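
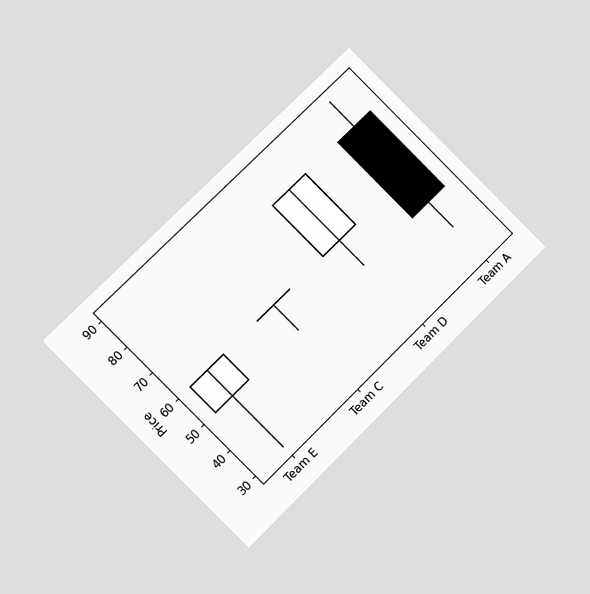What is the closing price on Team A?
50

The chart is tilted about 45° counter-clockwise and viewed at a slight angle. The Team A candle closes at 50.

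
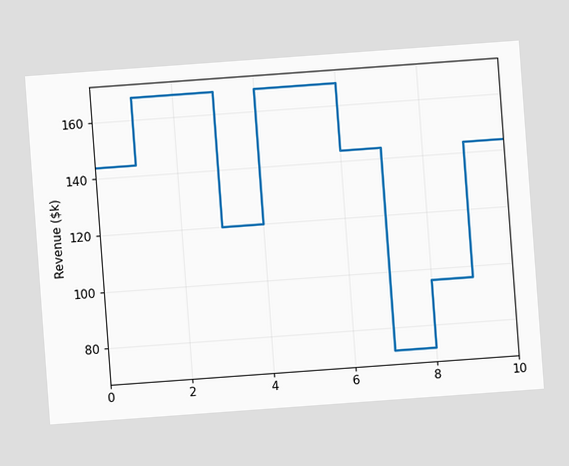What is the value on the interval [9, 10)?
The chart is tilted about 4° counter-clockwise. On [9, 10) the step sits at $144k.

$144k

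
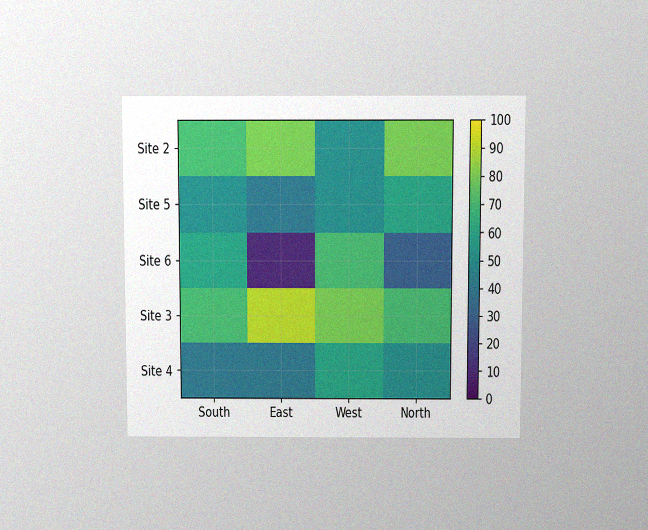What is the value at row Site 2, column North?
80

The chart is viewed slightly from above, with some photo noise. Matching cell (Site 2, North) against the colorbar gives 80.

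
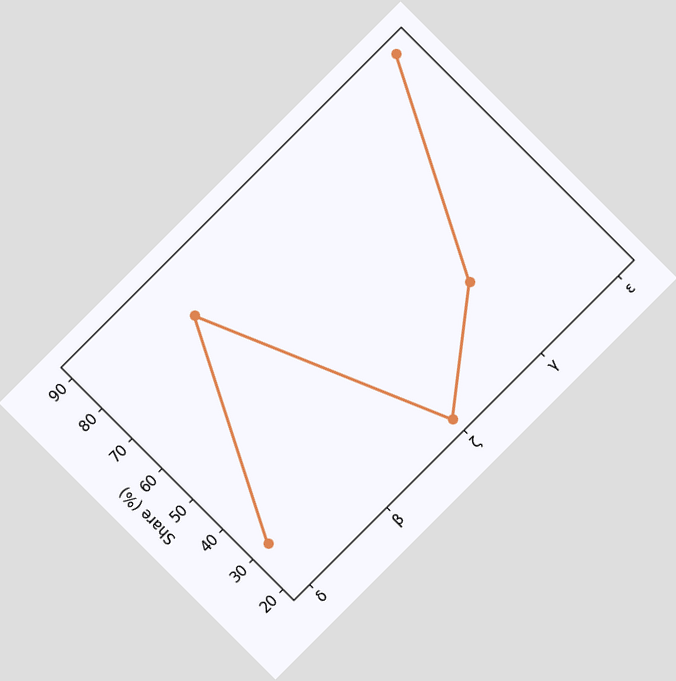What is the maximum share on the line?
90%

The chart is tilted about 45° counter-clockwise. The highest point is at ε, and reading across to the y-axis gives 90%.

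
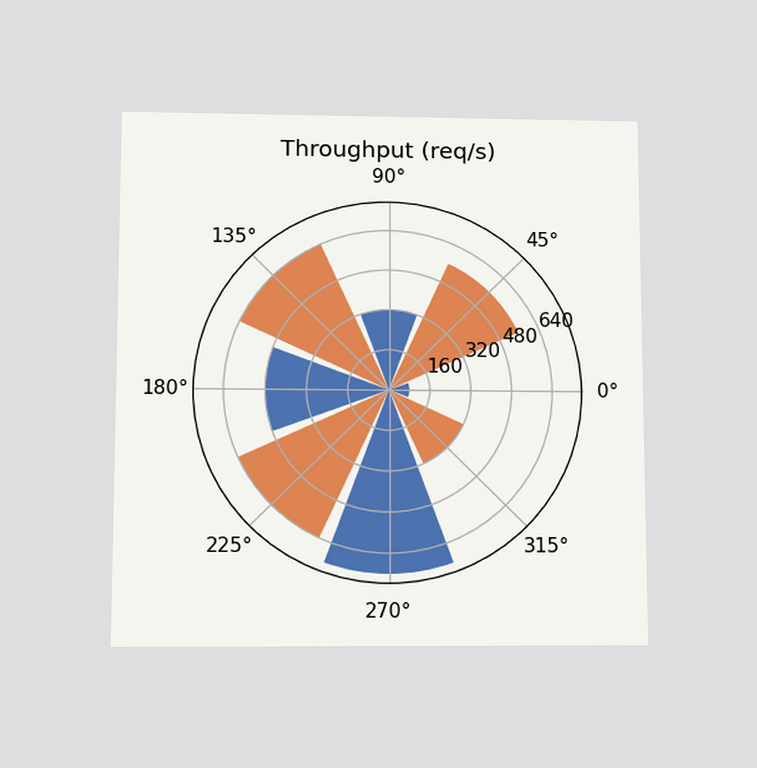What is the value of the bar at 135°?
640req/s

The chart is viewed slightly from below. The bar at 135° reaches 640req/s on the radial axis.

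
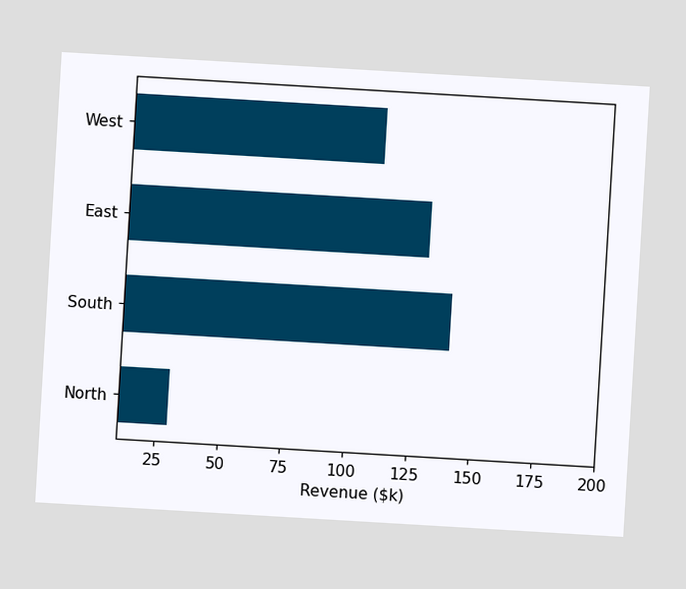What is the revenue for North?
$30k

The chart is tilted about 3° clockwise. Reading along the chart's x-axis, the North bar reaches $30k.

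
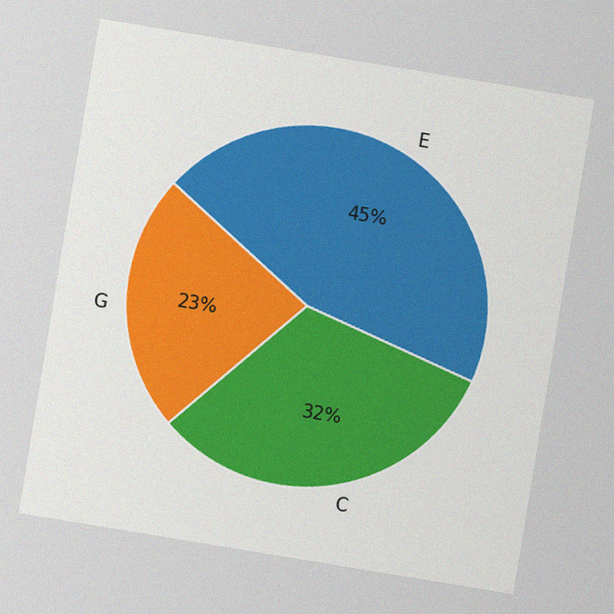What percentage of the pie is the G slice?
23%

The chart is tilted about 9° clockwise, with some photo noise. The G slice takes up 23% of the pie.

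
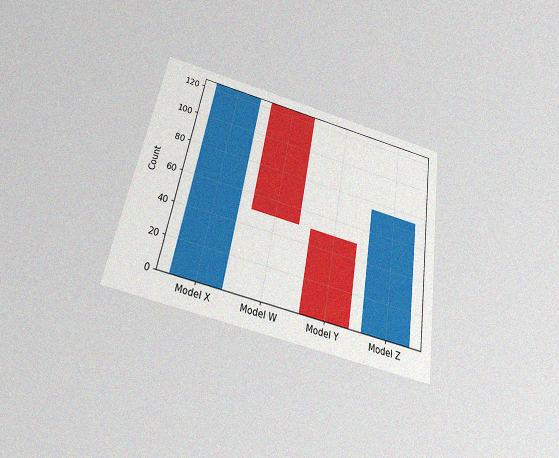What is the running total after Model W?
50

The chart is tilted about 10° clockwise and viewed slightly from below, with some photo noise. After Model W the running total reaches 50.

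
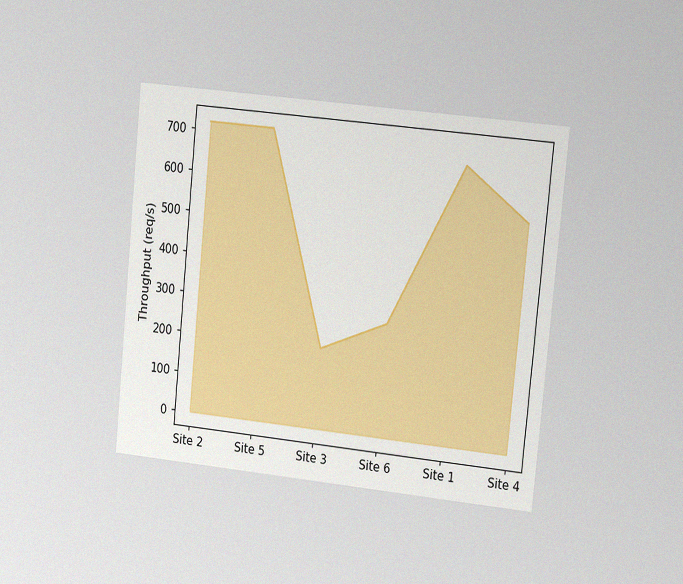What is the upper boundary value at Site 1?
680req/s

The chart is tilted about 6° clockwise and viewed slightly from the right, with some photo noise. At Site 1 the upper boundary is at 680req/s.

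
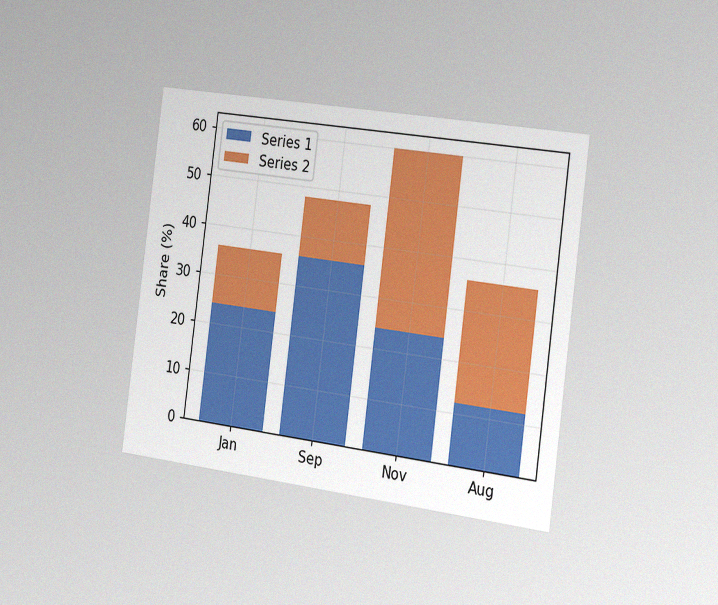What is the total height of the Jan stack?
36%

The chart is tilted about 7° clockwise and viewed slightly from the right, with some photo noise. The Jan stack's top reaches 36% on the y-axis.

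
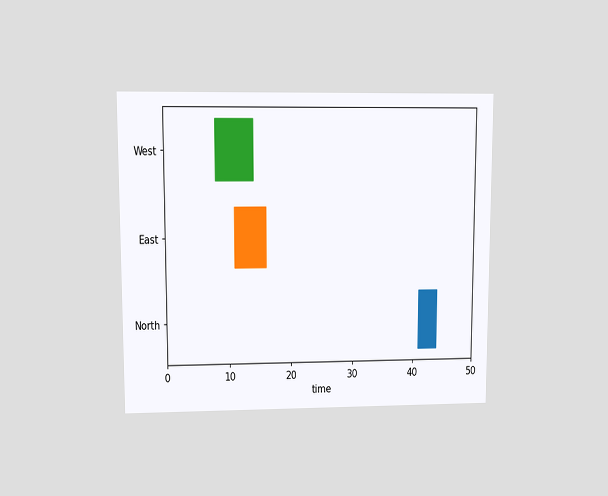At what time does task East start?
The chart is viewed at a slight angle. The East bar begins at t=11.

11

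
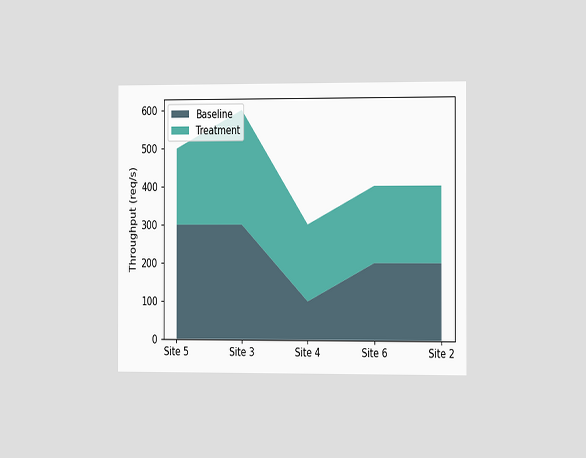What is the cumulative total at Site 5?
500req/s

The chart is viewed slightly from the right. The stacked total at Site 5 reaches 500req/s.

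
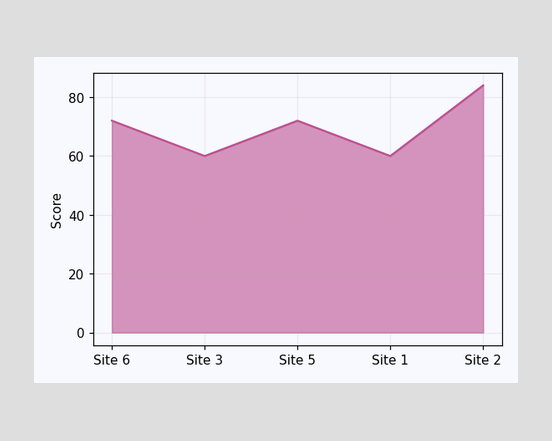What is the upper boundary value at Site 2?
84

At Site 2 the upper boundary is at 84.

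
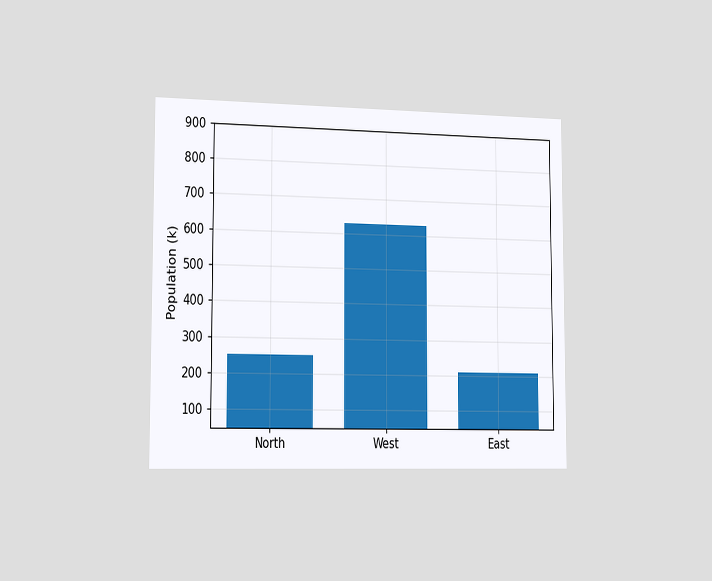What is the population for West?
The chart is viewed slightly from the left. Reading along the chart's y-axis, the West bar reaches 630k.

630k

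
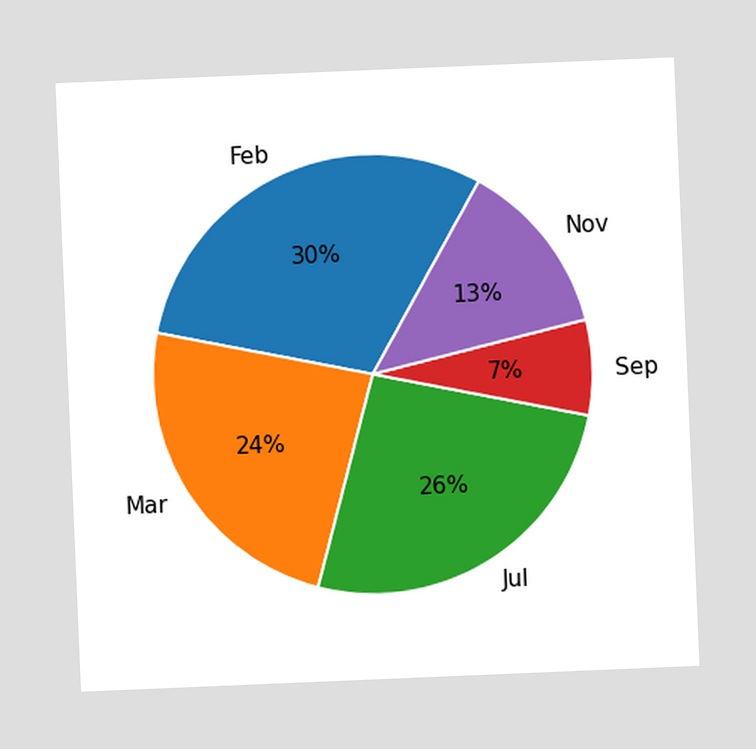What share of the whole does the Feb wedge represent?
30%

The chart is tilted about 2° counter-clockwise. The Feb slice takes up 30% of the pie.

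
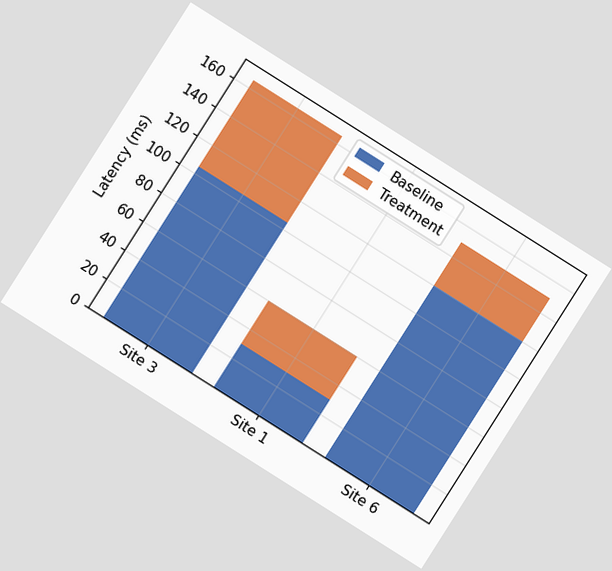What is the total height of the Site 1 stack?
60ms

The chart is tilted about 32° clockwise. The Site 1 stack's top reaches 60ms on the y-axis.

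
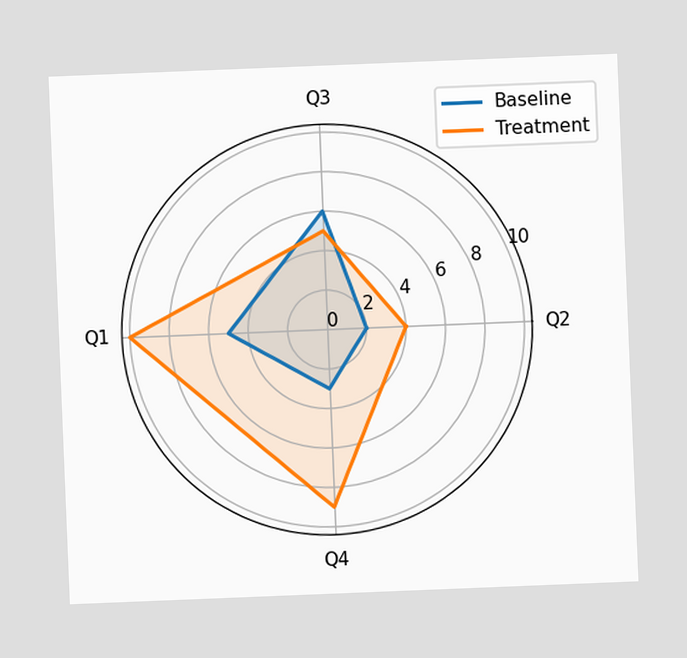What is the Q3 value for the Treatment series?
5

The chart is tilted about 2° counter-clockwise. On the Q3 axis, Treatment reaches 5.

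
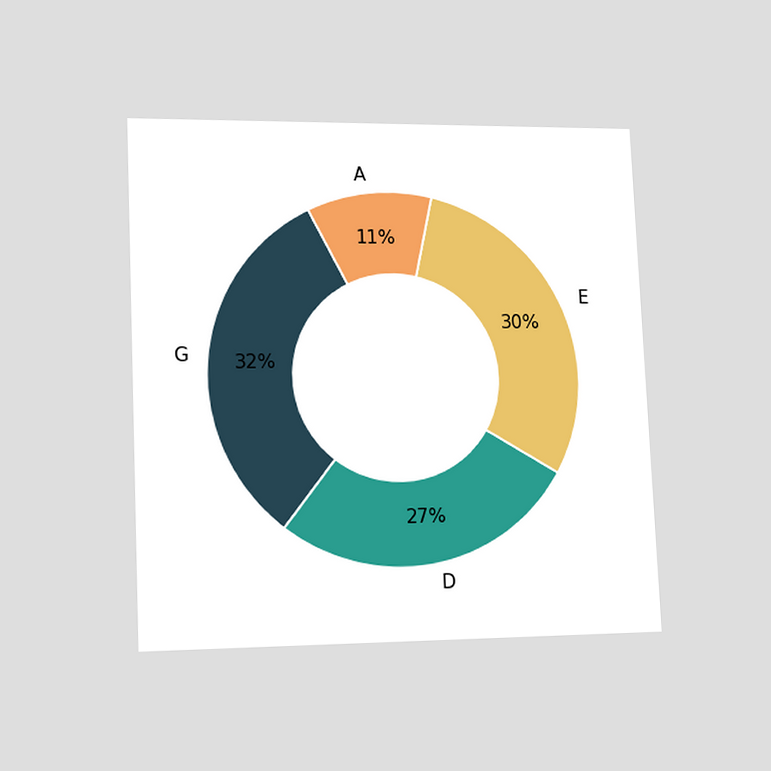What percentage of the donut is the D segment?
27%

The chart is tilted about 3° counter-clockwise and viewed slightly from the left. The D segment takes up 27% of the ring.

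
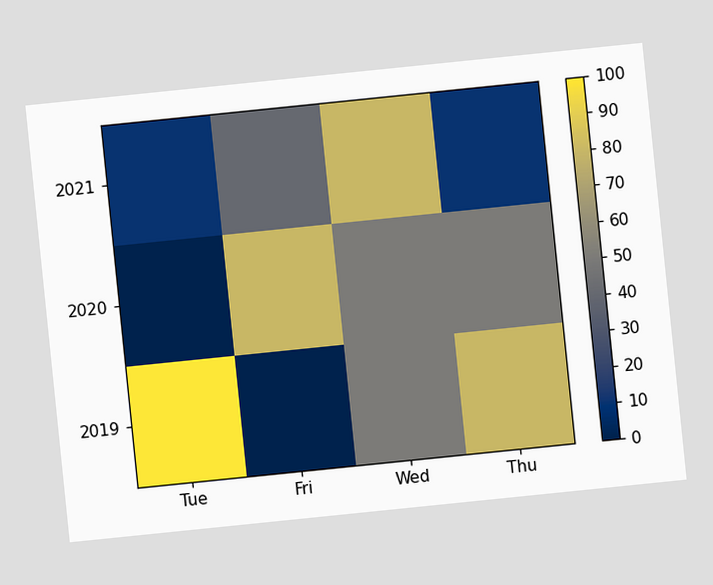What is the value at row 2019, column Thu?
80

The chart is tilted about 6° counter-clockwise. Matching cell (2019, Thu) against the colorbar gives 80.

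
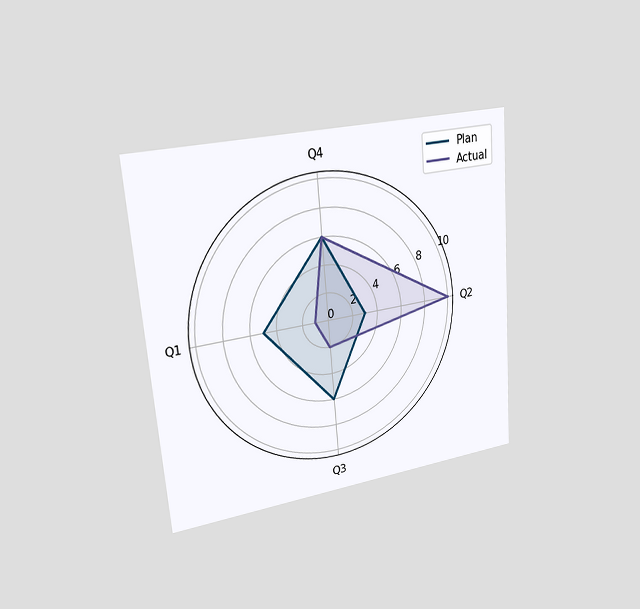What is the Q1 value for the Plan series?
5

The chart is tilted about 4° counter-clockwise and viewed slightly from the left. On the Q1 axis, Plan reaches 5.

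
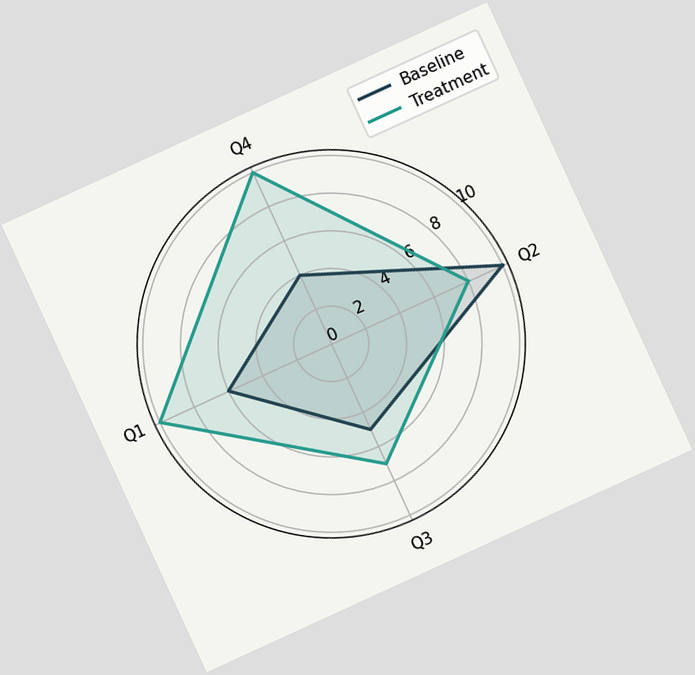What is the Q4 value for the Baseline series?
The chart is tilted about 25° counter-clockwise. On the Q4 axis, Baseline reaches 4.

4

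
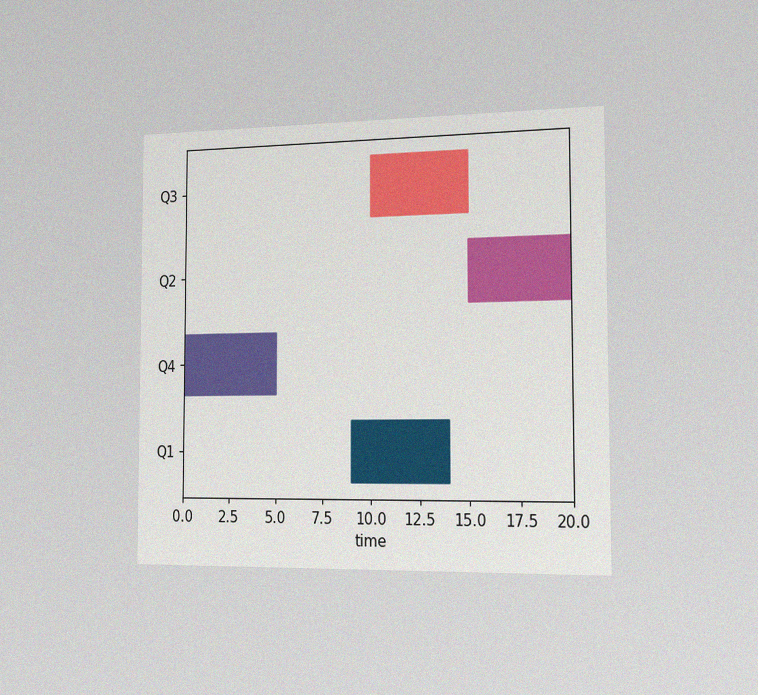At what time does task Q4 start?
The chart is viewed slightly from the right, with some photo noise. The Q4 bar begins at t=0.

0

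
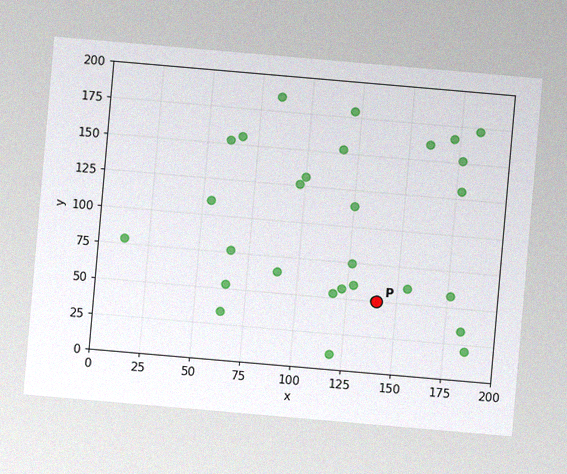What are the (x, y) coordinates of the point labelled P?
(140, 50)

The chart is tilted about 5° clockwise, with some photo noise. Following the gridlines from P to each axis, P sits at (140, 50).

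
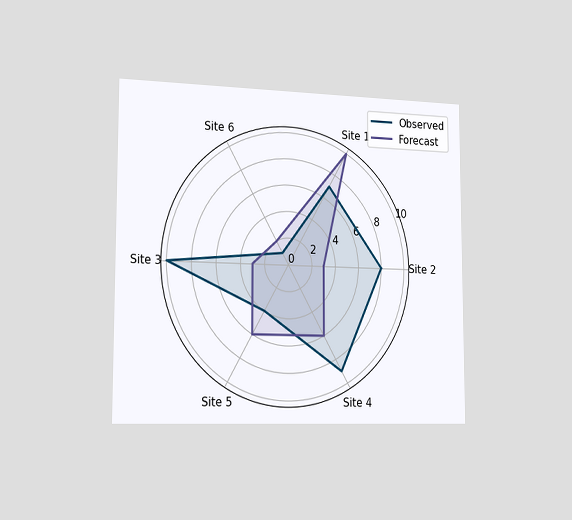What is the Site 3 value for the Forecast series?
3

The chart is viewed slightly from the left. On the Site 3 axis, Forecast reaches 3.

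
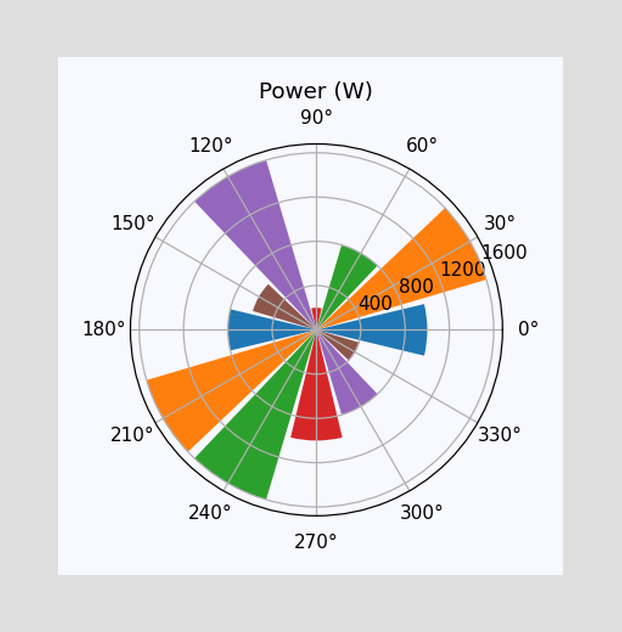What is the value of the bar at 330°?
400W

The bar at 330° reaches 400W on the radial axis.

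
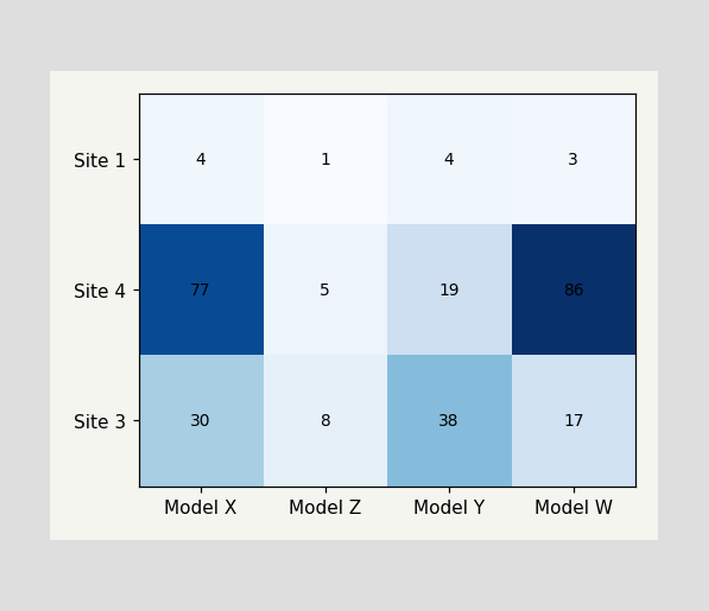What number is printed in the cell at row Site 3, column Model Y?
The (Site 3, Model Y) cell reads 38.

38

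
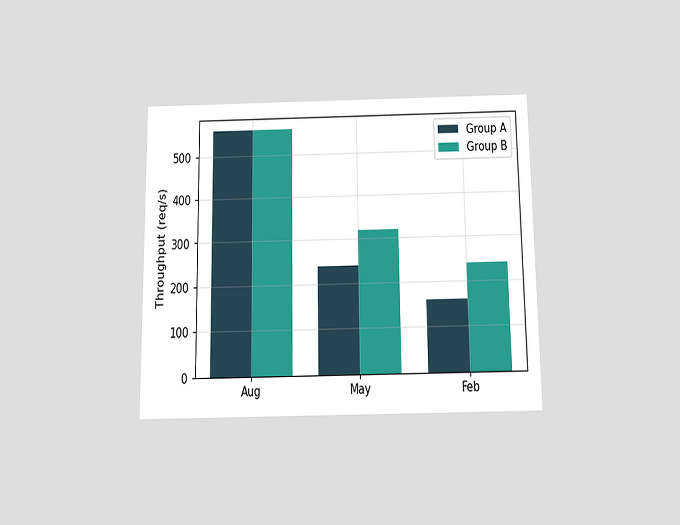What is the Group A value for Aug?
560req/s

The chart is viewed slightly from below. The Group A bar at Aug reaches 560req/s on the y-axis.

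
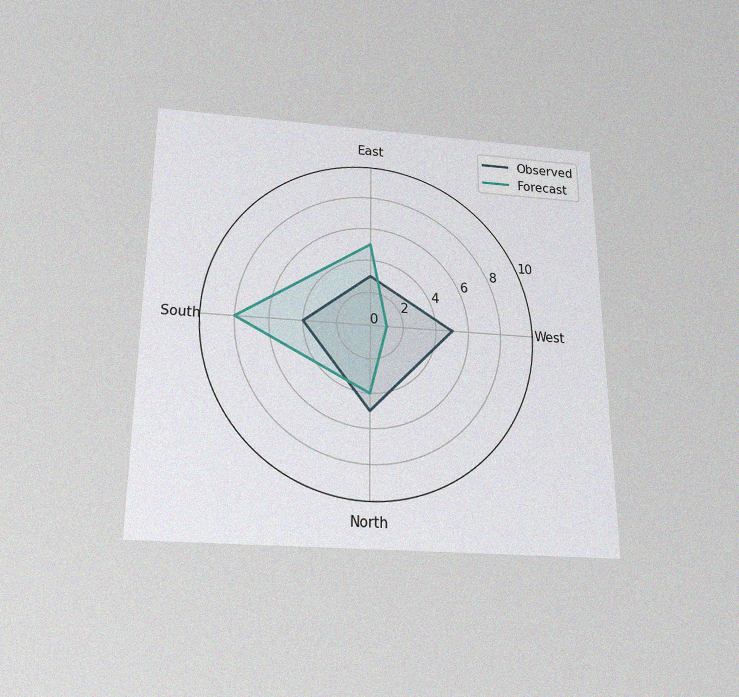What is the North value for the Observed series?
5

The chart is viewed slightly from below, with some photo noise. On the North axis, Observed reaches 5.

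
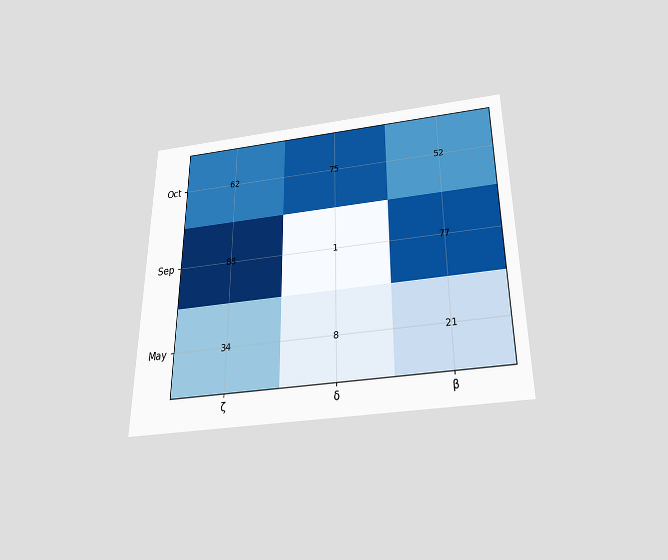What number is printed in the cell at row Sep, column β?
77

The chart is viewed slightly from below. The (Sep, β) cell reads 77.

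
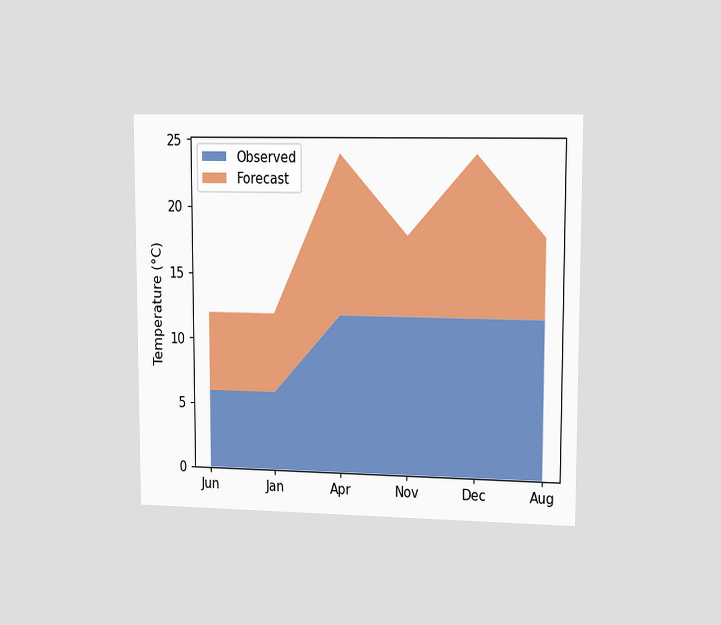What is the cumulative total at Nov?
18°C

The chart is viewed slightly from the right. The stacked total at Nov reaches 18°C.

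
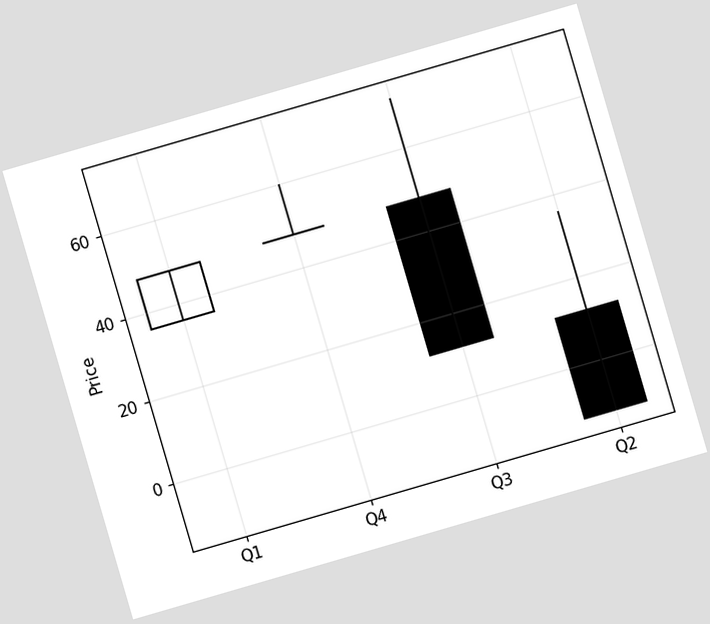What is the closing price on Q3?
The chart is tilted about 16° counter-clockwise. The Q3 candle closes at 12.

12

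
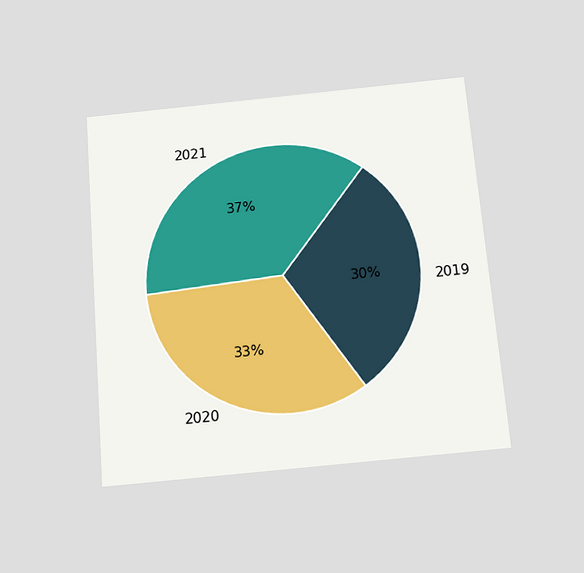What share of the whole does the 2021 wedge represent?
The chart is tilted about 5° counter-clockwise and viewed slightly from below. The 2021 slice takes up 37% of the pie.

37%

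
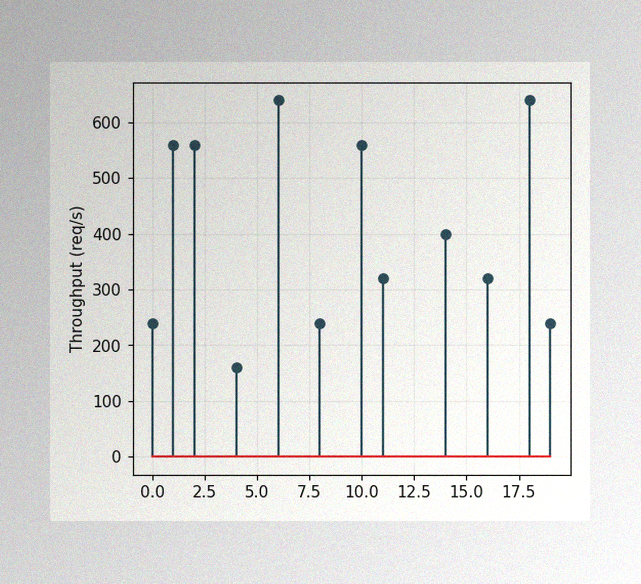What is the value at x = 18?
The image has some photo noise and uneven lighting. The stem at x=18 reaches 640req/s.

640req/s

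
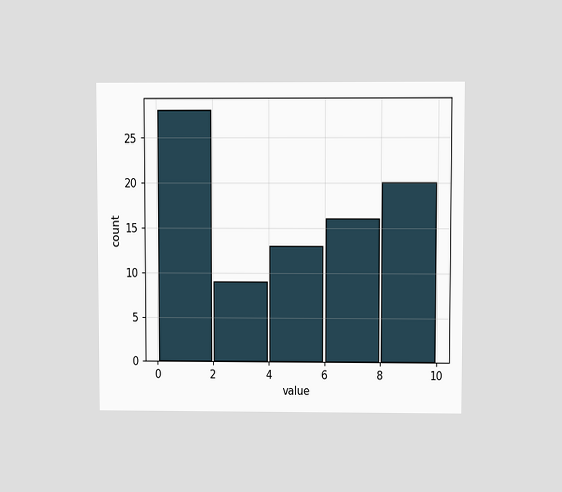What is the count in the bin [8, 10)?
20

The chart is viewed at a slight angle. The [8, 10) bin has height 20.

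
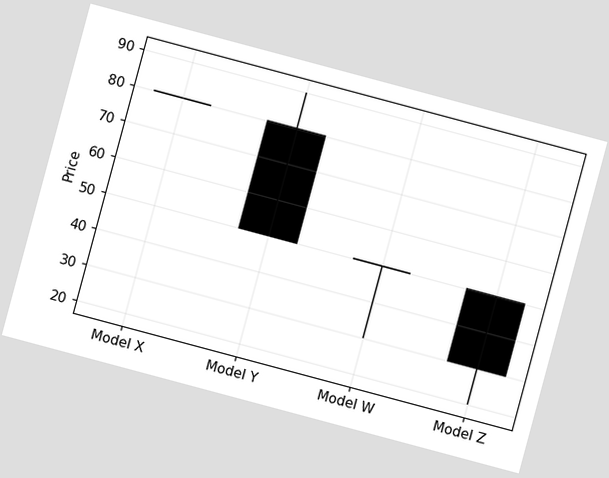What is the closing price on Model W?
50

The chart is tilted about 15° clockwise. The Model W candle closes at 50.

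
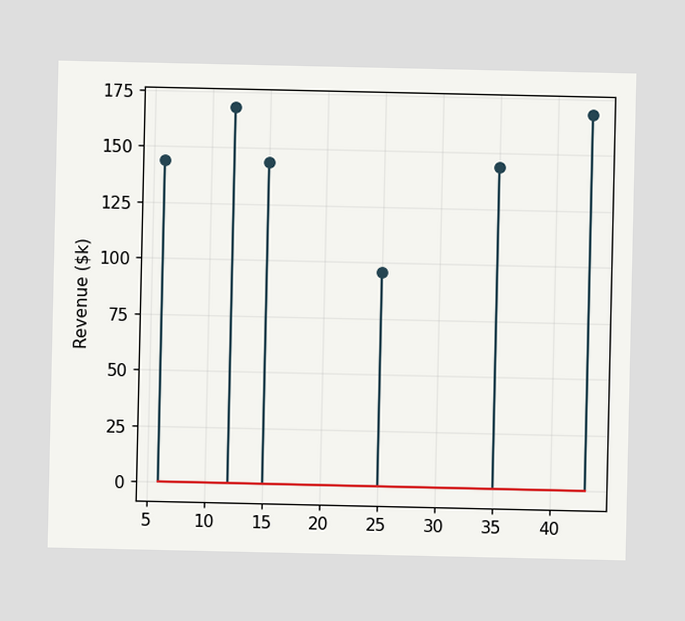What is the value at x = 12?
$168k

The stem at x=12 reaches $168k.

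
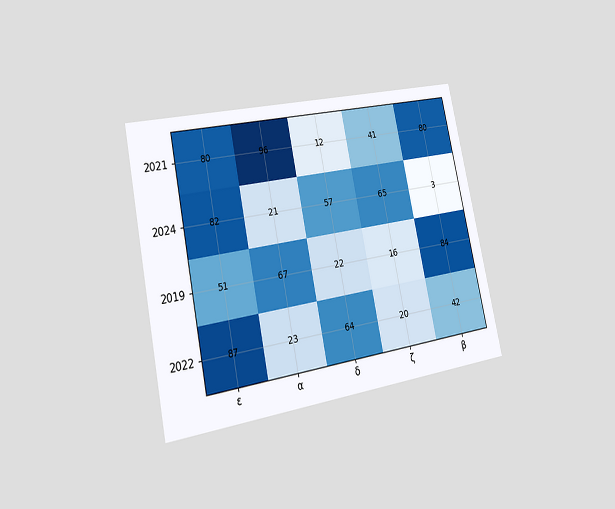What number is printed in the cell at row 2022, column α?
The chart is tilted about 12° counter-clockwise and viewed slightly from the left. The (2022, α) cell reads 23.

23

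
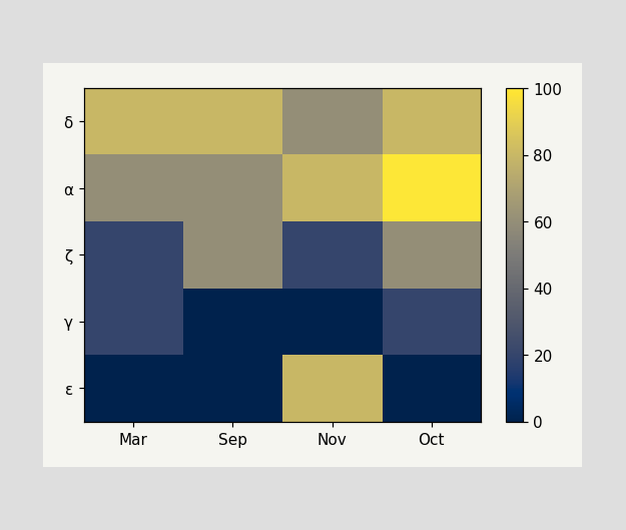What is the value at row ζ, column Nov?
Matching cell (ζ, Nov) against the colorbar gives 20.

20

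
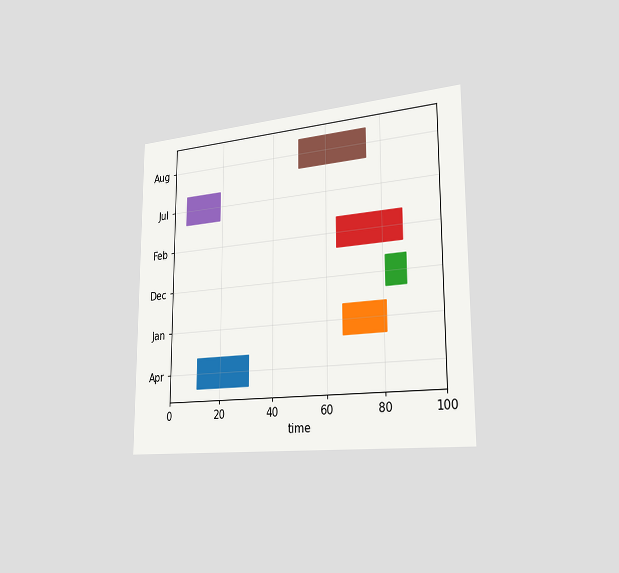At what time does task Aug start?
The chart is viewed slightly from the right. The Aug bar begins at t=50.

50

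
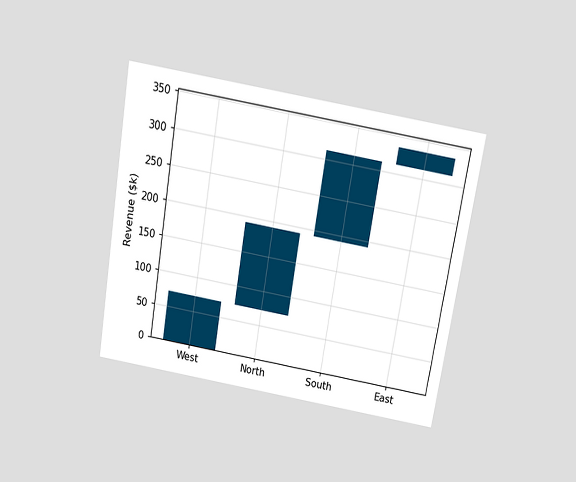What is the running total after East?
The chart is tilted about 10° clockwise and viewed slightly from above. After East the running total reaches $336k.

$336k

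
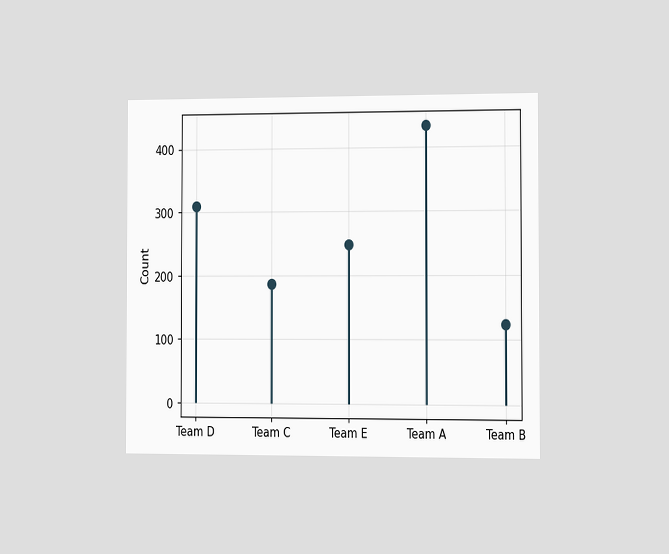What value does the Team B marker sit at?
124

The chart is viewed slightly from the right. The Team B marker sits at 124.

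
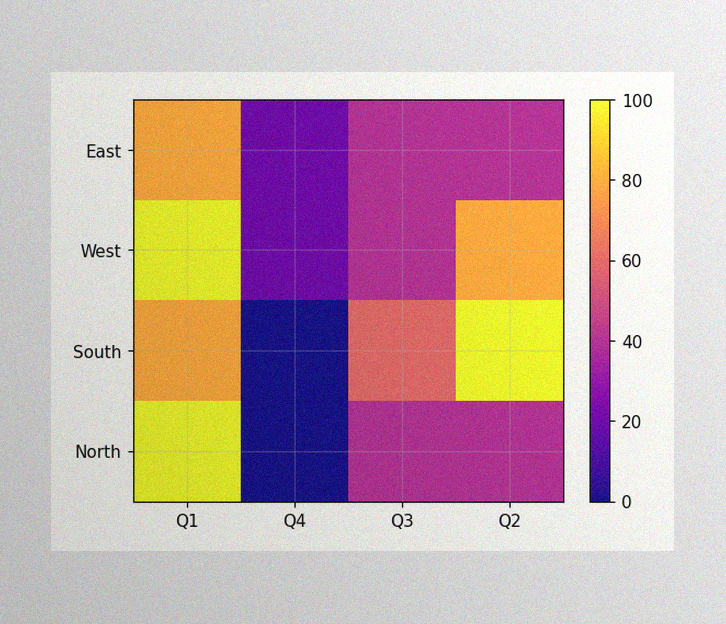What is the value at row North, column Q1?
The image has some photo noise and uneven lighting. Matching cell (North, Q1) against the colorbar gives 100.

100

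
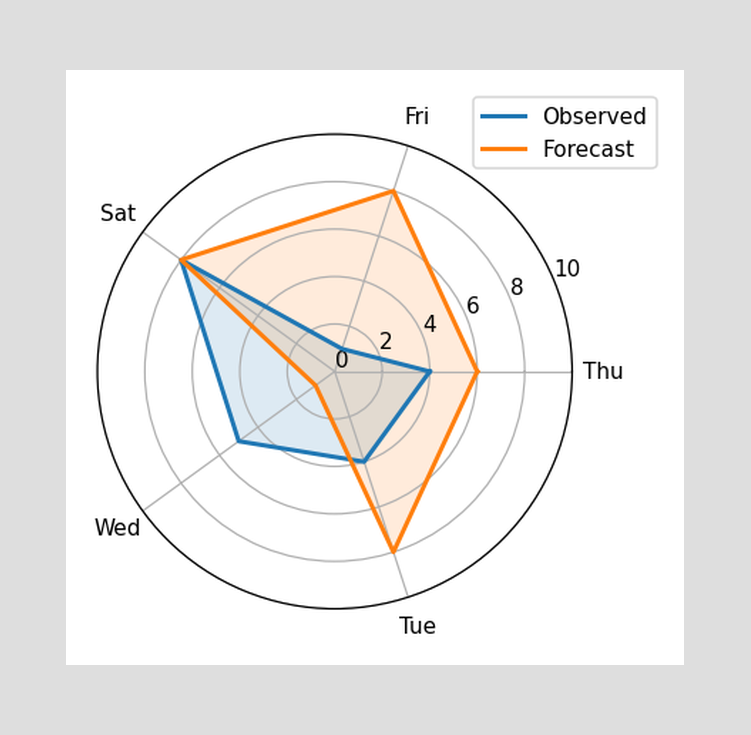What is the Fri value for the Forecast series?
On the Fri axis, Forecast reaches 8.

8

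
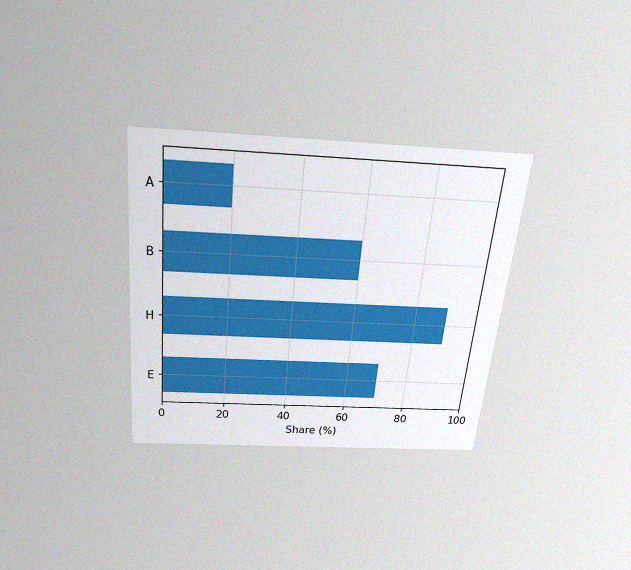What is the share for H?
90%

The chart is tilted about 6° clockwise and viewed slightly from above, with some photo noise. Reading along the chart's x-axis, the H bar reaches 90%.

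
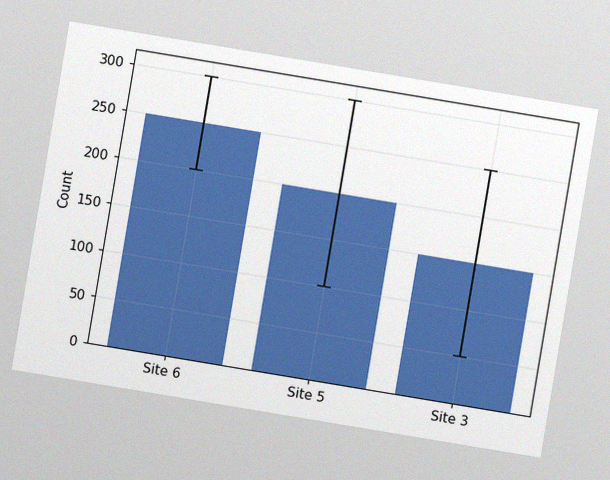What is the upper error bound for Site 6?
300

The chart is tilted about 9° clockwise, with some photo noise. The Site 6 bar's upper whisker reaches 300.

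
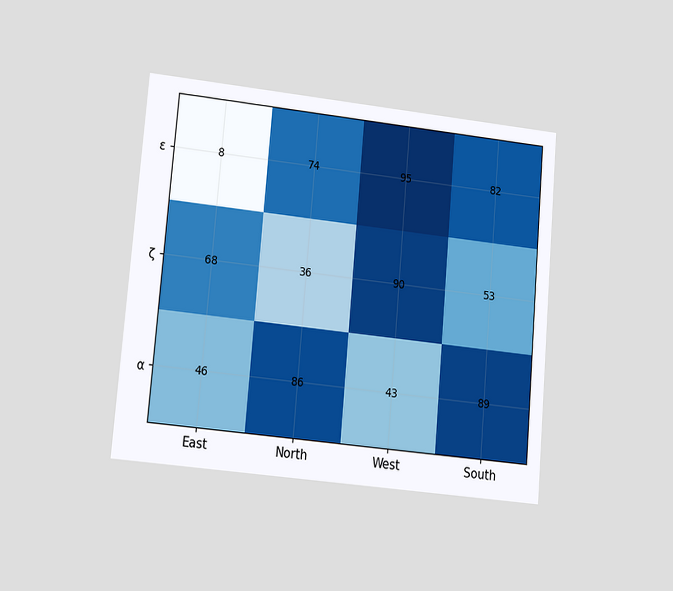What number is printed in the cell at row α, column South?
The chart is tilted about 5° clockwise and viewed at a slight angle. The (α, South) cell reads 89.

89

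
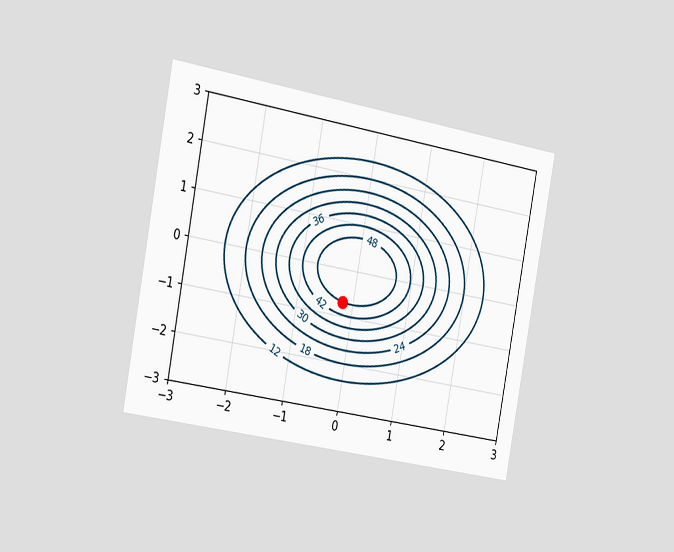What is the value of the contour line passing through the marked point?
48

The chart is tilted about 10° clockwise and viewed slightly from the left. The marked point sits on the contour labelled 48.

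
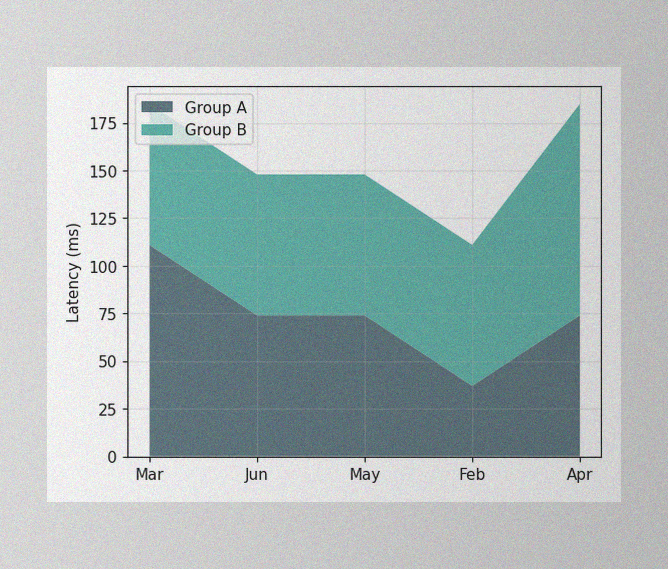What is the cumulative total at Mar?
The image has some photo noise and uneven lighting. The stacked total at Mar reaches 185ms.

185ms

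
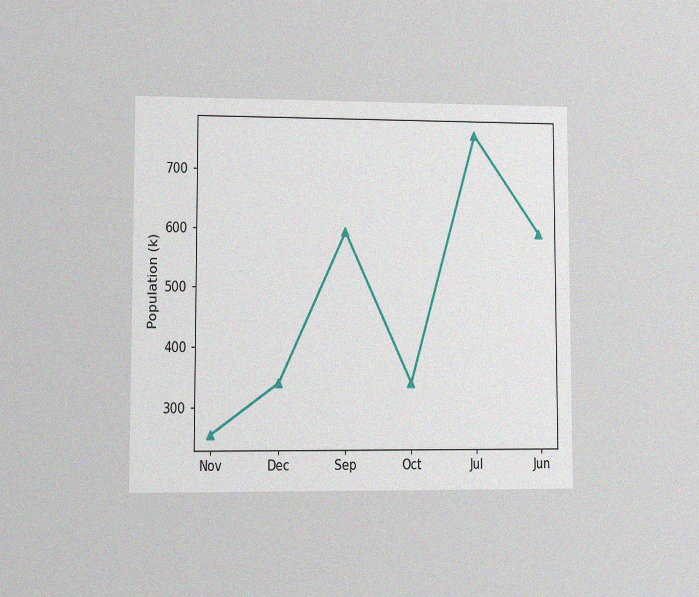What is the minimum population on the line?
The chart is viewed at a slight angle, with some photo noise. The lowest point is at Nov, and reading across to the y-axis gives 255k.

255k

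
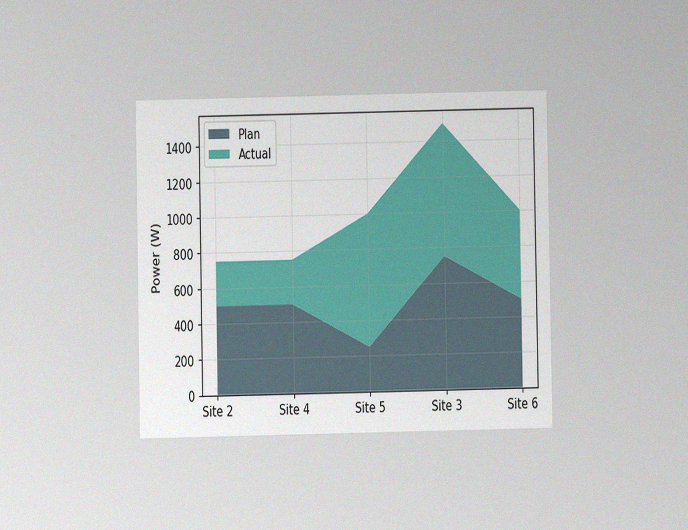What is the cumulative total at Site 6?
1000W

The chart is viewed at a slight angle, with some photo noise. The stacked total at Site 6 reaches 1000W.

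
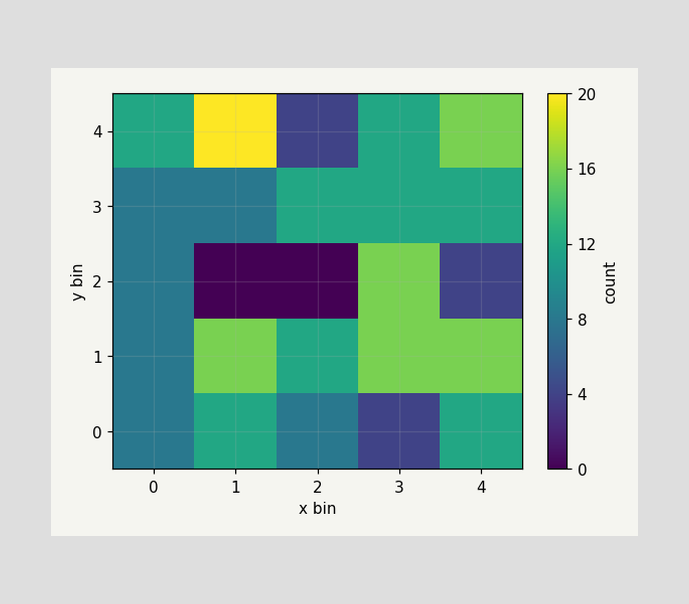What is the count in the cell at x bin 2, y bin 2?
Matching the cell (2, 2) against the colorbar gives 0.

0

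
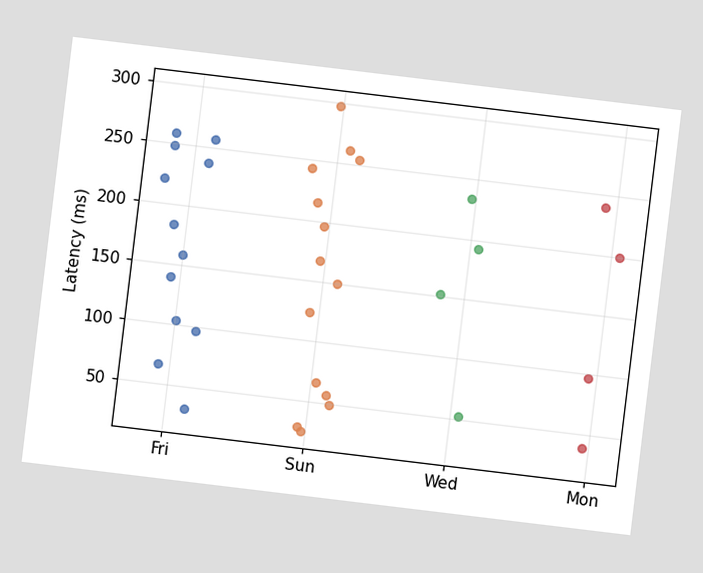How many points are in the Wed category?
The chart is tilted about 7° clockwise. Counting the markers in the Wed column gives 4.

4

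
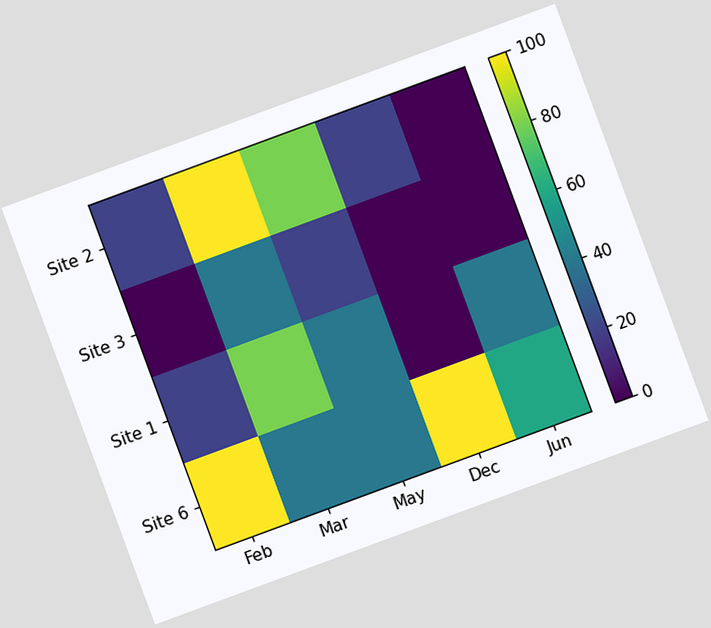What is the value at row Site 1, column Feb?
The chart is tilted about 20° counter-clockwise. Matching cell (Site 1, Feb) against the colorbar gives 20.

20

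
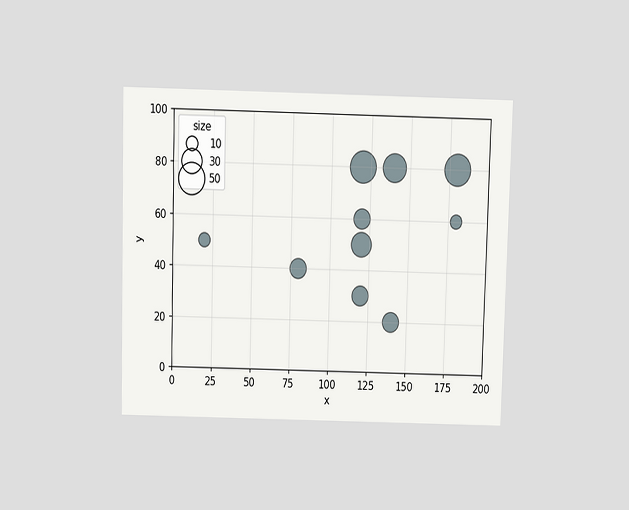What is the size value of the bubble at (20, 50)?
10

The chart is viewed slightly from above. Matching the bubble at (20, 50) against the size legend gives 10.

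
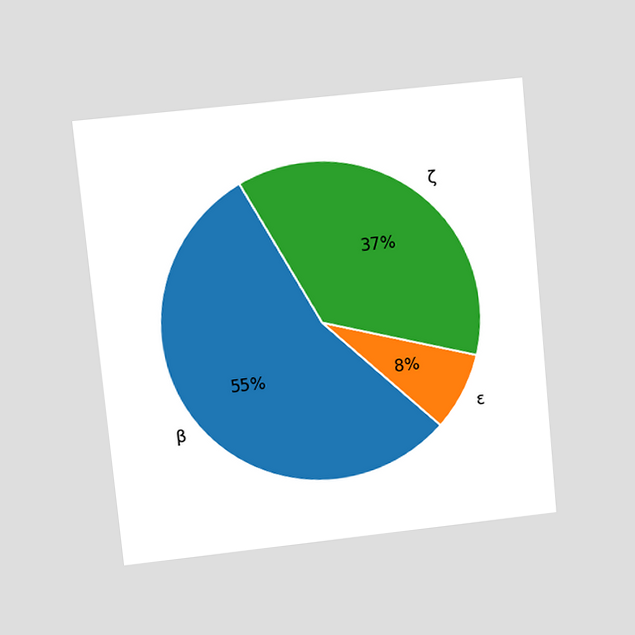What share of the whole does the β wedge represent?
The chart is tilted about 6° counter-clockwise and viewed at a slight angle. The β slice takes up 55% of the pie.

55%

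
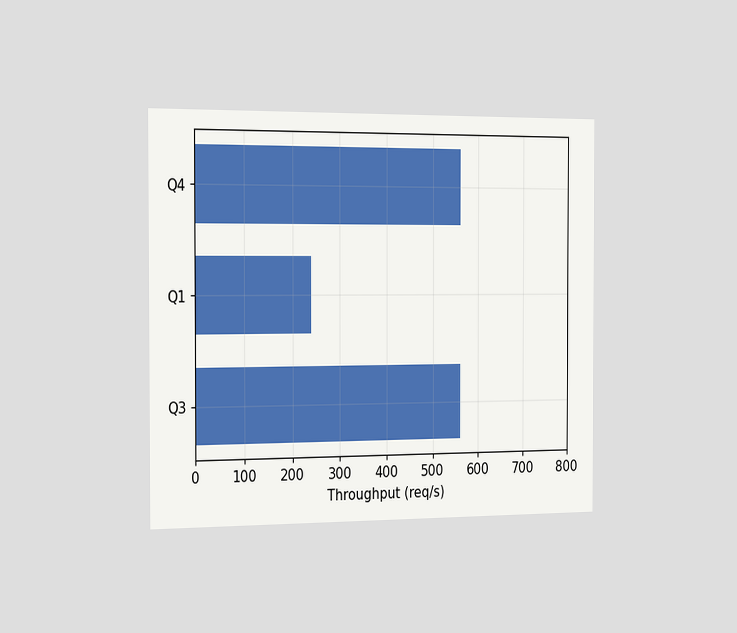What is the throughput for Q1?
240req/s

The chart is viewed slightly from the left. Reading along the chart's x-axis, the Q1 bar reaches 240req/s.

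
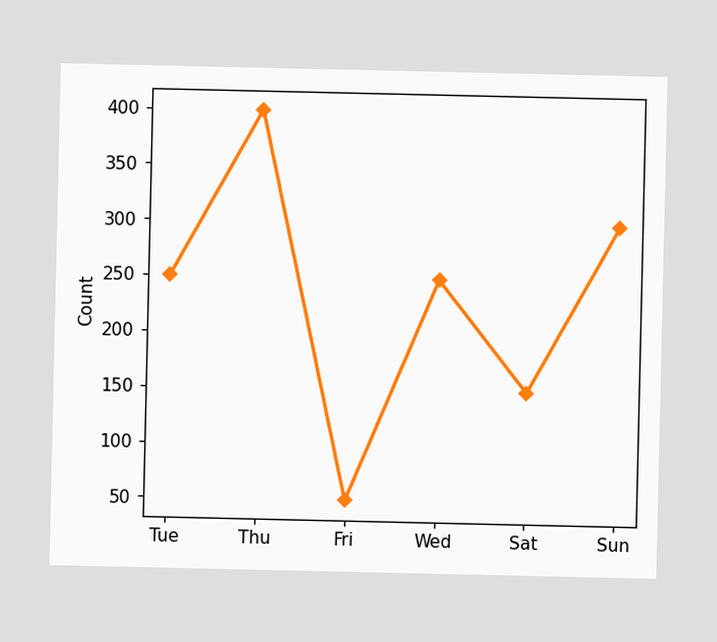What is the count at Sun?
At Sun, the line is at 300.

300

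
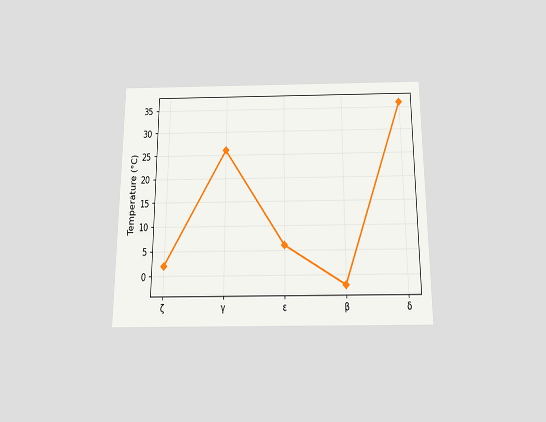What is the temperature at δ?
The chart is viewed slightly from below. At δ, the line is at 36°C.

36°C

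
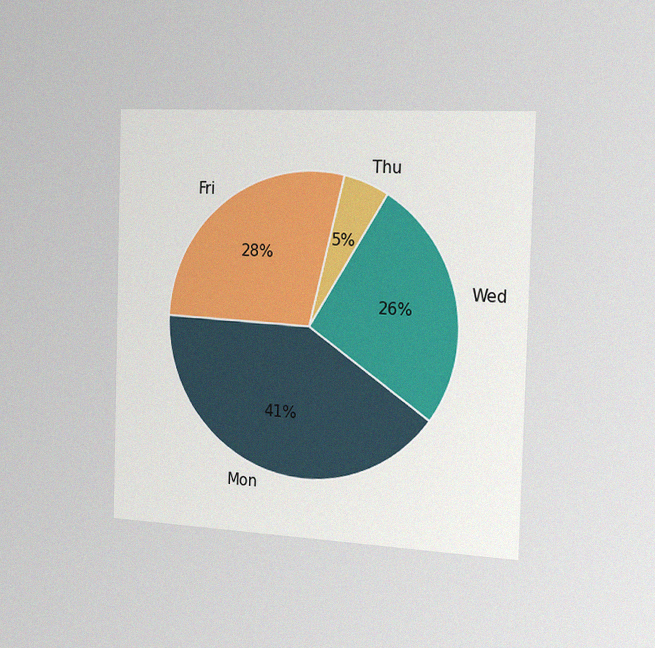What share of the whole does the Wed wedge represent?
26%

The chart is viewed slightly from the right, with some photo noise. The Wed slice takes up 26% of the pie.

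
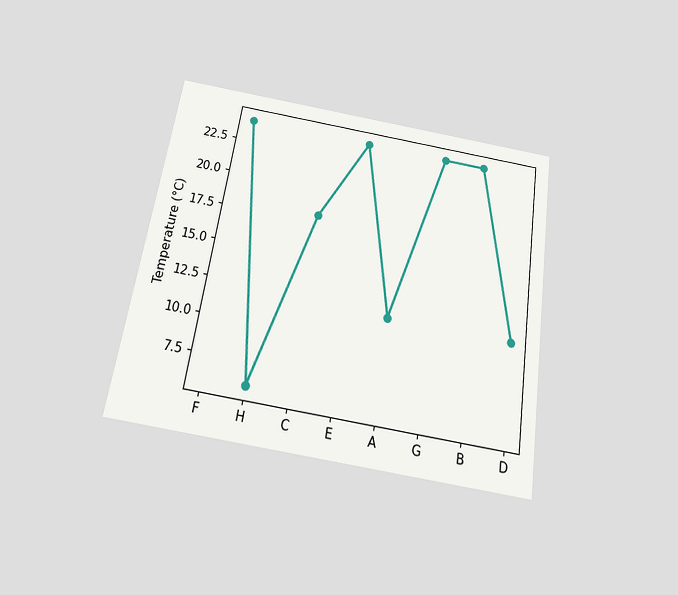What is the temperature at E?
The chart is tilted about 9° clockwise and viewed slightly from below. At E, the line is at 24°C.

24°C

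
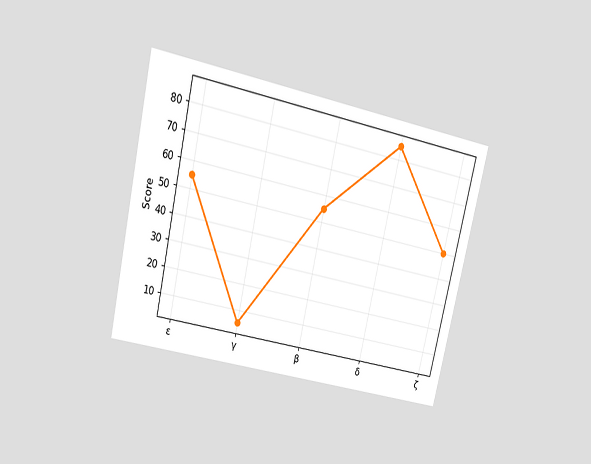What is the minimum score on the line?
5

The chart is tilted about 13° clockwise and viewed at a slight angle. The lowest point is at γ, and reading across to the y-axis gives 5.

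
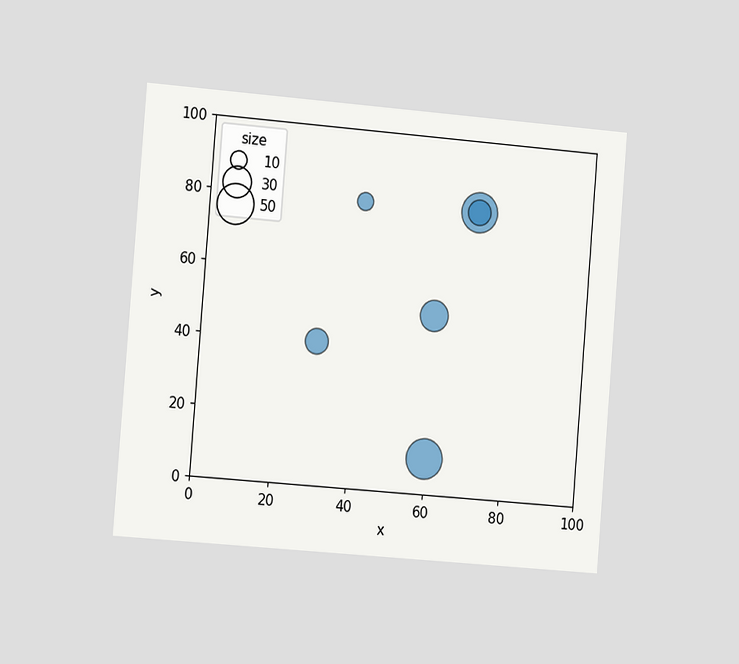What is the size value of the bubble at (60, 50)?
30

The chart is tilted about 5° clockwise and viewed slightly from the left. Matching the bubble at (60, 50) against the size legend gives 30.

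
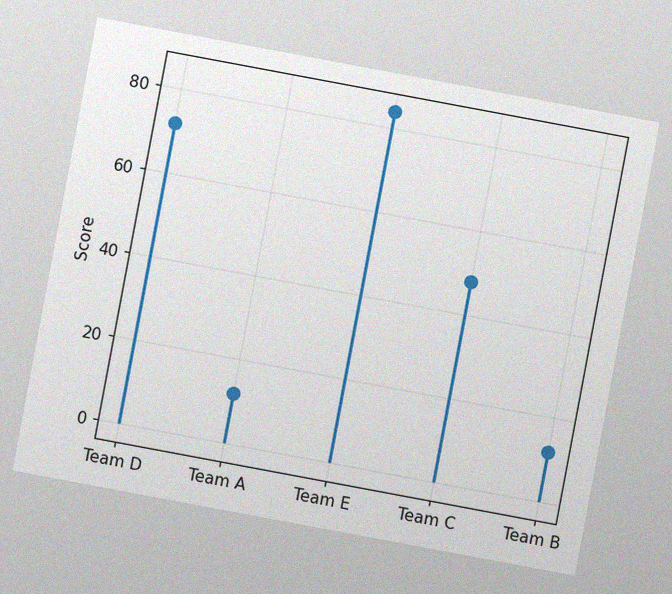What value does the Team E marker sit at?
84

The chart is tilted about 11° clockwise, with some photo noise. The Team E marker sits at 84.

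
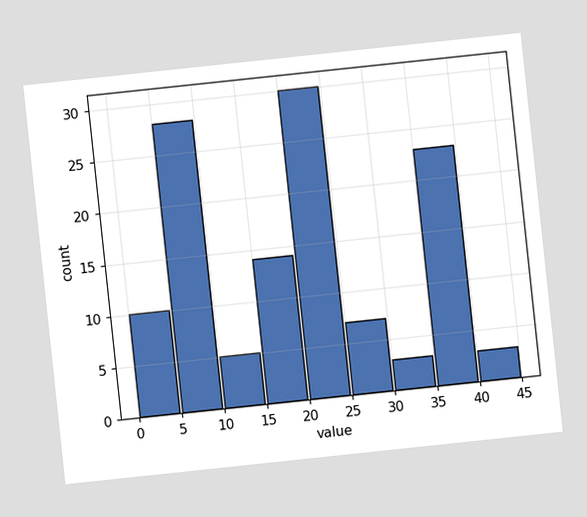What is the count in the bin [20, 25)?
30

The chart is tilted about 6° counter-clockwise. The [20, 25) bin has height 30.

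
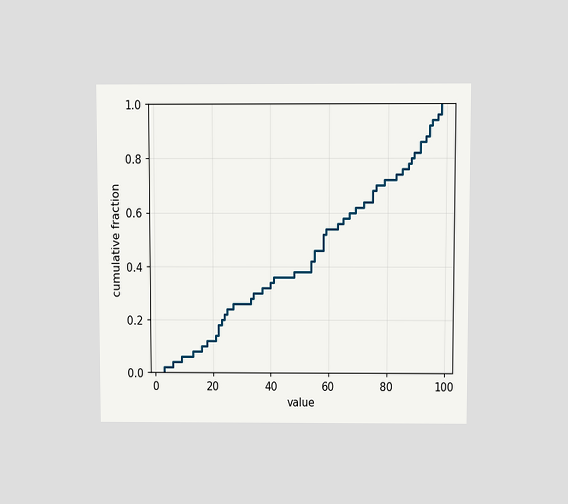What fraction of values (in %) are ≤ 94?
The chart is viewed at a slight angle. At x=94 the ECDF step is at 92%.

92%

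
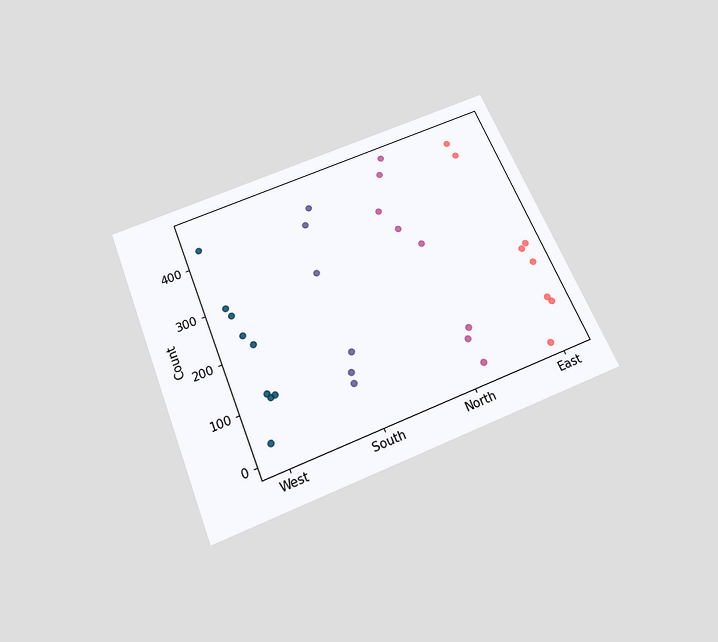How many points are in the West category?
9

The chart is tilted about 22° counter-clockwise and viewed slightly from below. Counting the markers in the West column gives 9.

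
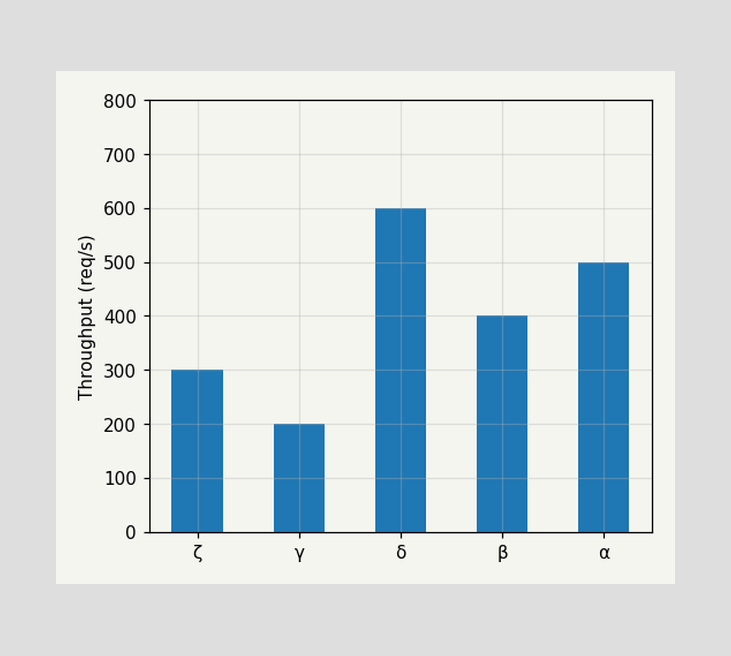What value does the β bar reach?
Reading along the chart's y-axis, the β bar reaches 400req/s.

400req/s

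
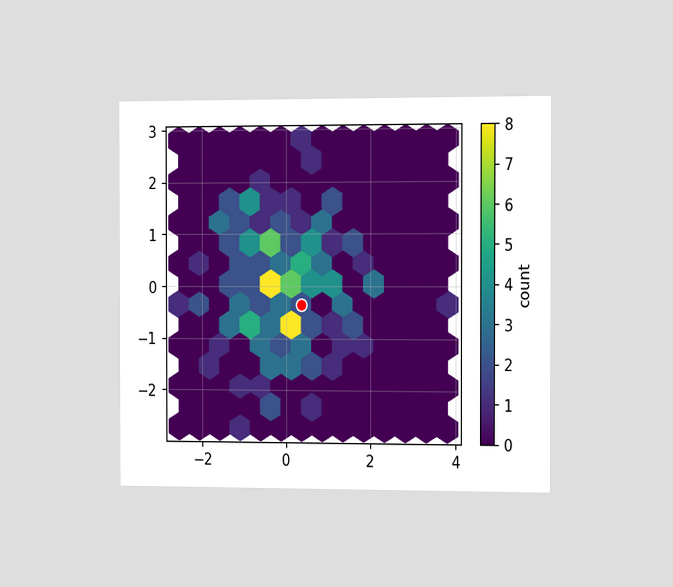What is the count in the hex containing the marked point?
The chart is viewed slightly from the right. The marked hex reads 2 on the colorbar.

2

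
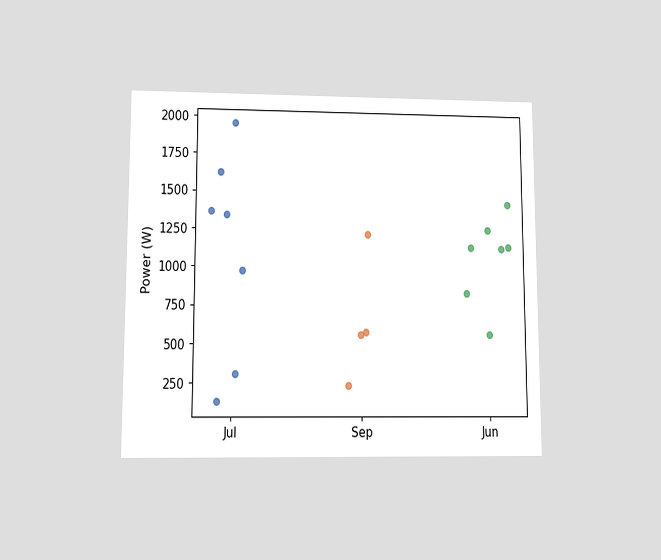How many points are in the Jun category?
7

The chart is viewed at a slight angle. Counting the markers in the Jun column gives 7.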